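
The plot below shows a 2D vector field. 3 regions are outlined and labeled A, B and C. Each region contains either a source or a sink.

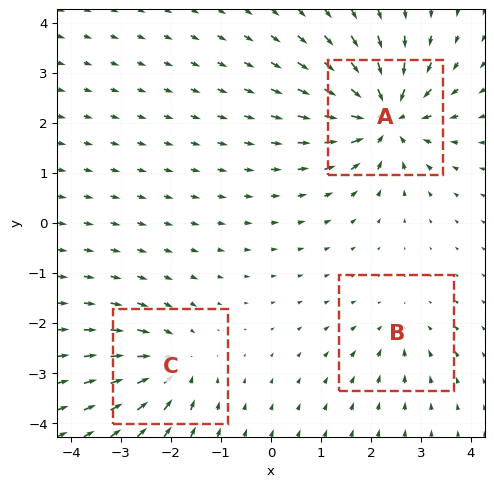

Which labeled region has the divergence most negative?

Divergence at each region's feature centre — A: about -7, B: about -2, C: about -4. Region A is most negative.

A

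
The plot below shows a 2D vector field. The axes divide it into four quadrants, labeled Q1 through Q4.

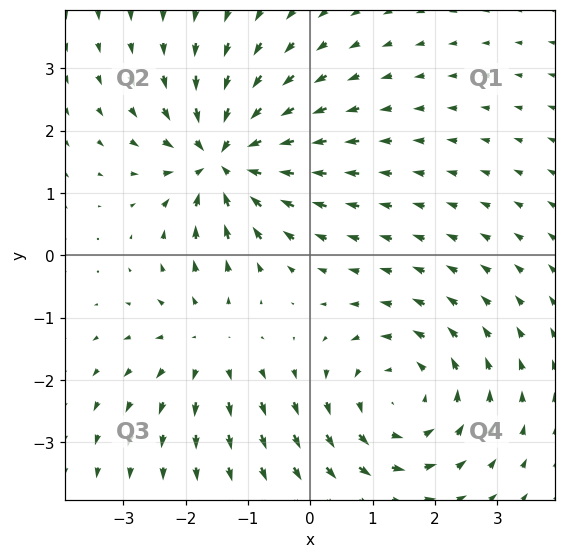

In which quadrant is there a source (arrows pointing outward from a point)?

Q3

The source sits at approximately (-1.7, -1.4), which lies in quadrant Q3. The divergence there is about +3, positive as expected for a source.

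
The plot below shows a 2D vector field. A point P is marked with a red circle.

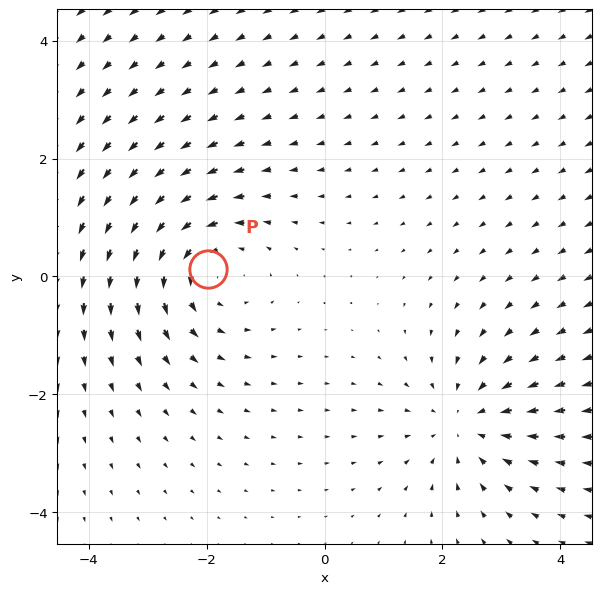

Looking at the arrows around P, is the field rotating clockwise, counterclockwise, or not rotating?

Near P at (-2.0, 0.1) the arrows circulate counterclockwise. The curl (z-component) there is about +3; positive curl means counterclockwise rotation.

counterclockwise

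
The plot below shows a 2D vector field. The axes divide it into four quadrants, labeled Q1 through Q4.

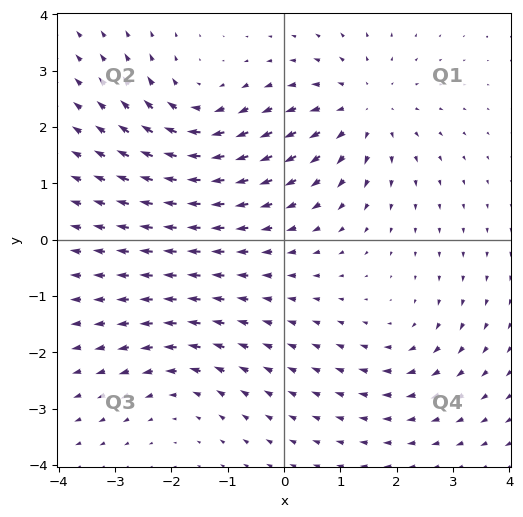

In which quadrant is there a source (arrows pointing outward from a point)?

The source sits at approximately (1.4, 2.3), which lies in quadrant Q1. The divergence there is about +4, positive as expected for a source.

Q1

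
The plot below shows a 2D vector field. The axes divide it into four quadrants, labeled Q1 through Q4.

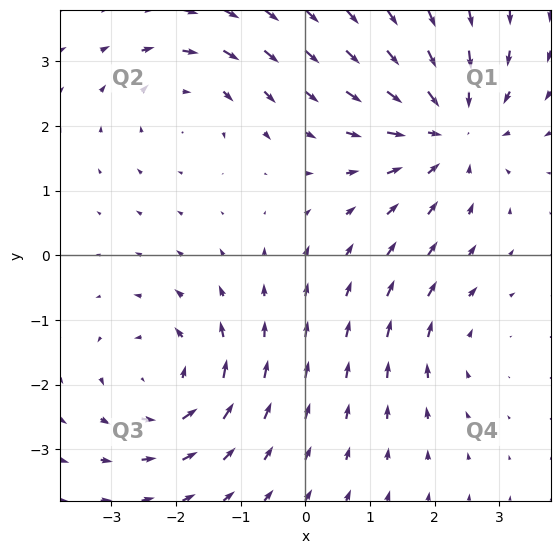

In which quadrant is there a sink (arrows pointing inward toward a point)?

Q1

The sink sits at approximately (2.2, 1.9), which lies in quadrant Q1. The divergence there is about -4, negative as expected for a sink.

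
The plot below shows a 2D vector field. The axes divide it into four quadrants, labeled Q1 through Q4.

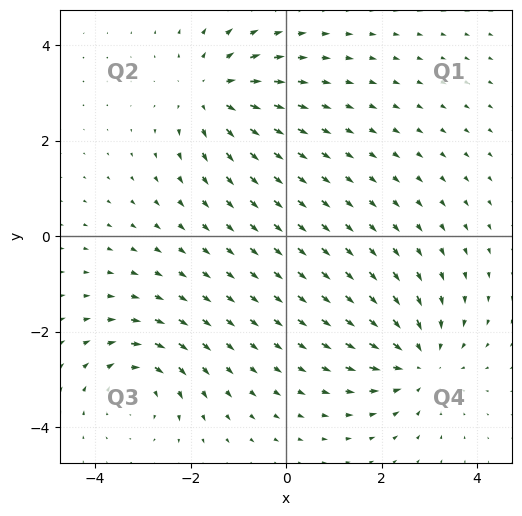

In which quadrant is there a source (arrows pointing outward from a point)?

Q2

The source sits at approximately (-1.6, 3.0), which lies in quadrant Q2. The divergence there is about +4, positive as expected for a source.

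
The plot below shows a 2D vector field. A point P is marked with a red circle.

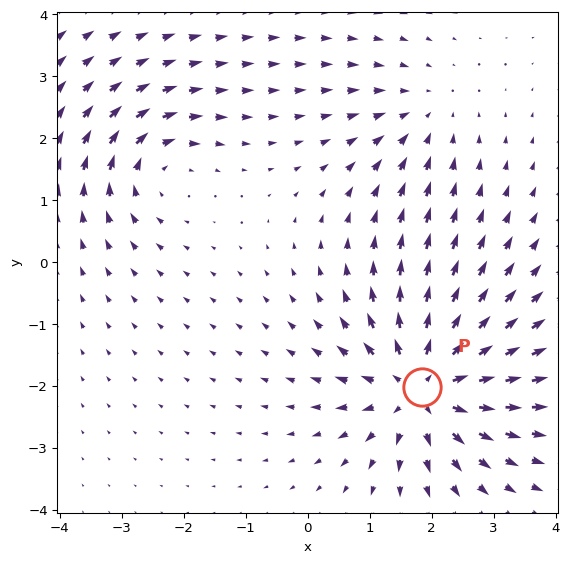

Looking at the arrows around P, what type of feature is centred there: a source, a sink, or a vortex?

source

At P (1.8, -2.0) the arrows spread outward. Divergence about +5, curl ≈0 — positive divergence with near-zero curl is a source.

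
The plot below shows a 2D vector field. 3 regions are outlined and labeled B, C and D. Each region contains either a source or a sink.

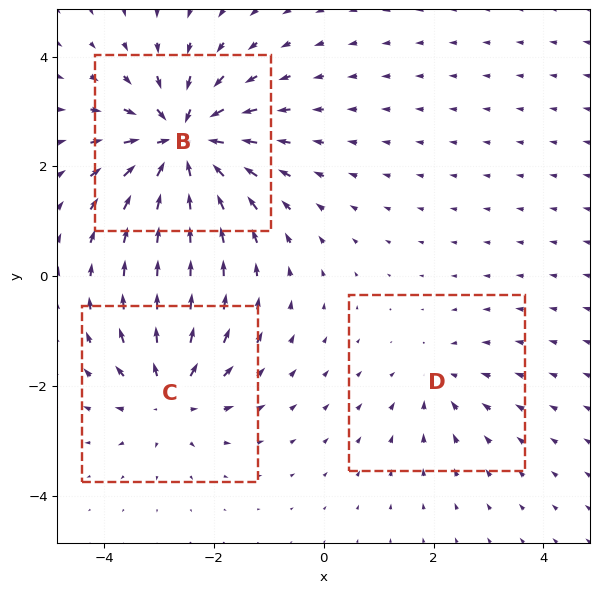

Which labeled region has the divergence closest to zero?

Divergence at each region's feature centre — B: about -6, C: about +4, D: about -2. Region D is closest to zero.

D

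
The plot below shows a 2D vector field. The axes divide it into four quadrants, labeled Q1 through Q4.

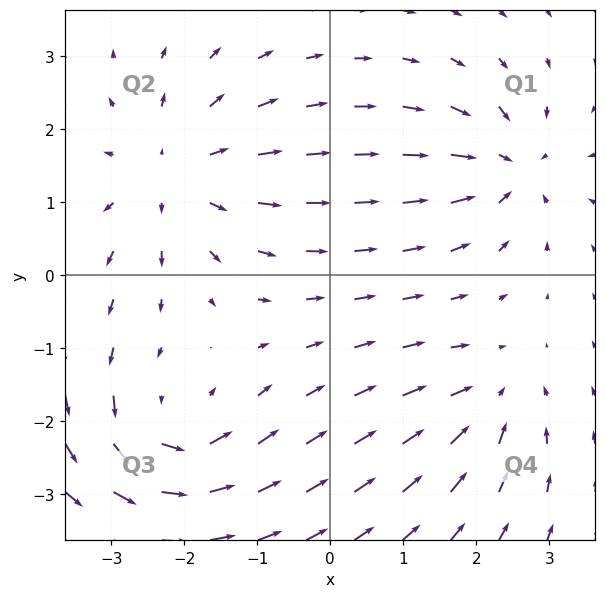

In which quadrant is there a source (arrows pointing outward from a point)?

Q2

The source sits at approximately (-2.1, 1.4), which lies in quadrant Q2. The divergence there is about +4, positive as expected for a source.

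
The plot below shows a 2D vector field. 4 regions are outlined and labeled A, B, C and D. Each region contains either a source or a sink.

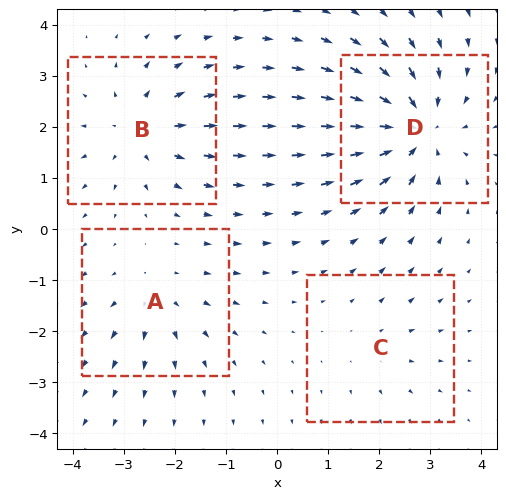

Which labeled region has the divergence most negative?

Divergence at each region's feature centre — A: about +3, B: about +5, C: about +2, D: about -7. Region D is most negative.

D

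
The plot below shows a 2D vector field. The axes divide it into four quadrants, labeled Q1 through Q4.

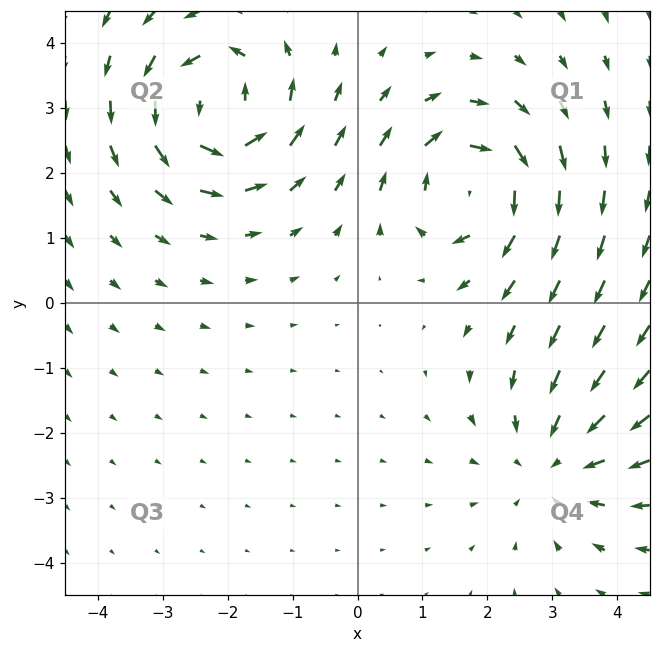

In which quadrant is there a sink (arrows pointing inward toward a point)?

Q4

The sink sits at approximately (3.0, -2.5), which lies in quadrant Q4. The divergence there is about -2, negative as expected for a sink.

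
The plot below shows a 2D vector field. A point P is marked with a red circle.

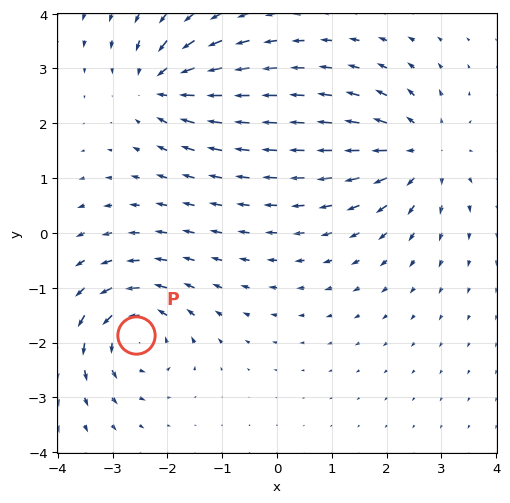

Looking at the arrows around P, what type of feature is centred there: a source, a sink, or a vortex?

vortex

At P (-2.6, -1.9) the arrows circulate counterclockwise. Divergence ≈0, curl about +6 — near-zero divergence with nonzero curl is a vortex.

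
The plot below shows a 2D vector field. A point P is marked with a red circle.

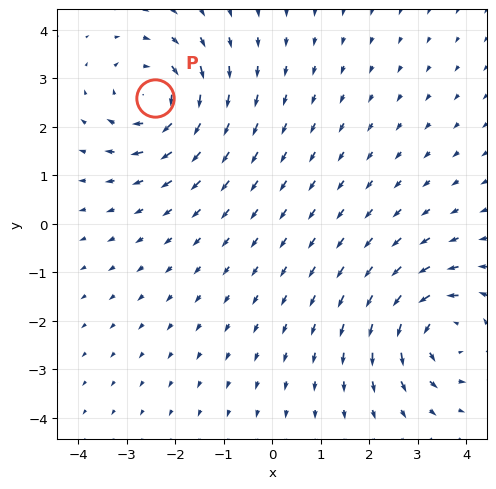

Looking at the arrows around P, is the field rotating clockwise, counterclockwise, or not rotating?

clockwise

Near P at (-2.4, 2.6) the arrows circulate clockwise. The curl (z-component) there is about -4; negative curl means clockwise rotation.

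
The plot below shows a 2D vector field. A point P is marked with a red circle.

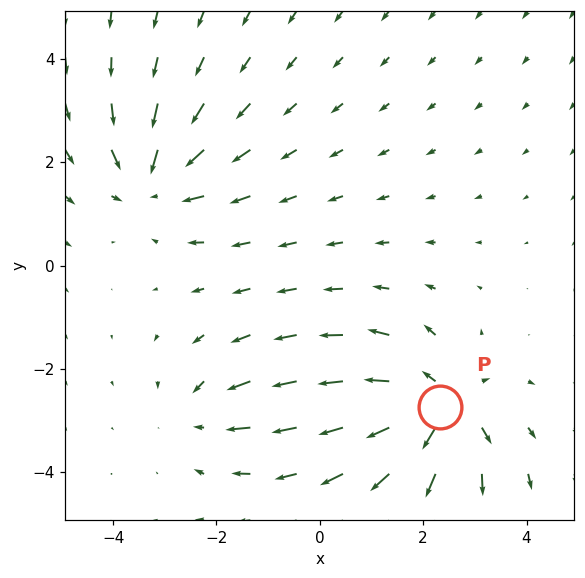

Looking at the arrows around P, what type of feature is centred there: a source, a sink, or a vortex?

source

At P (2.3, -2.7) the arrows spread outward. Divergence about +6, curl ≈0 — positive divergence with near-zero curl is a source.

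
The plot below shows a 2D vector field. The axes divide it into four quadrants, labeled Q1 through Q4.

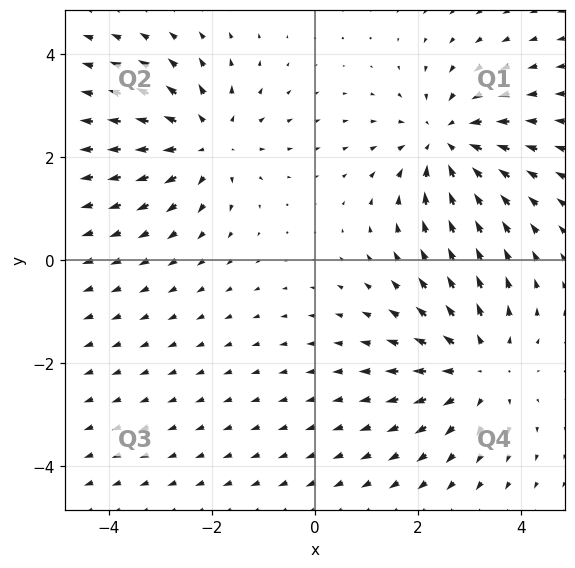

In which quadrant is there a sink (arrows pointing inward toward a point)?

Q1

The sink sits at approximately (2.5, 2.3), which lies in quadrant Q1. The divergence there is about -4, negative as expected for a sink.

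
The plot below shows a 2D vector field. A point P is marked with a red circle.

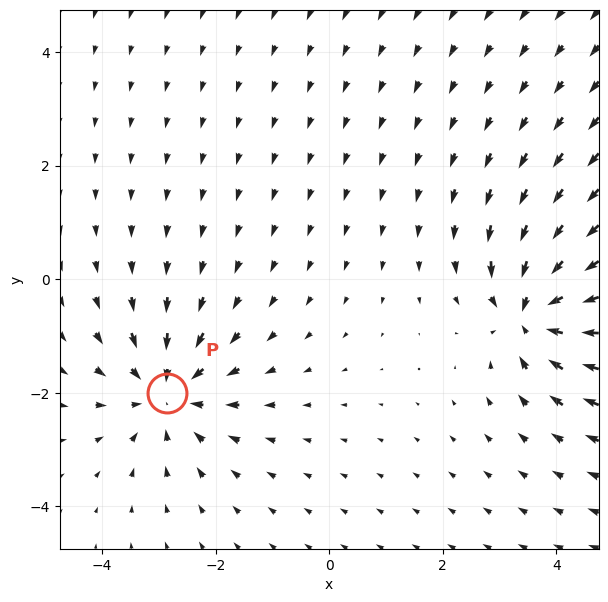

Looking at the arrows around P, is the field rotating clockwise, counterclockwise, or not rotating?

Near P at (-2.8, -2.0) the arrows show no circulation. The curl there is ≈0.

not rotating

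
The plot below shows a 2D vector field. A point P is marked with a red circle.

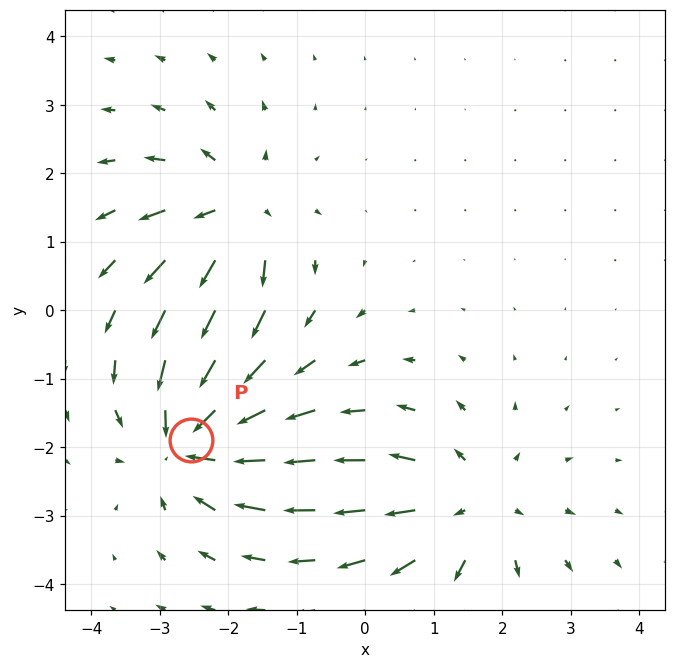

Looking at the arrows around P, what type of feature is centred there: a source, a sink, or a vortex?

At P (-2.5, -1.9) the arrows converge inward. Divergence about -6, curl ≈0 — negative divergence with near-zero curl is a sink.

sink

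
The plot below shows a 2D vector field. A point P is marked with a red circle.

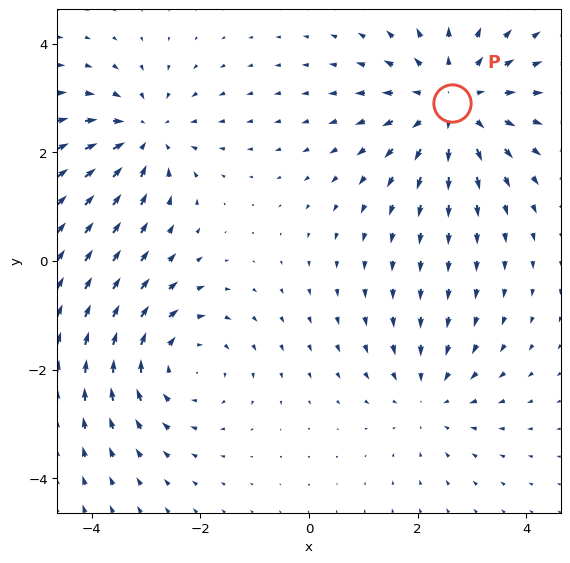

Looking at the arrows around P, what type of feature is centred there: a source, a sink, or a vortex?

source

At P (2.6, 2.9) the arrows spread outward. Divergence about +4, curl ≈0 — positive divergence with near-zero curl is a source.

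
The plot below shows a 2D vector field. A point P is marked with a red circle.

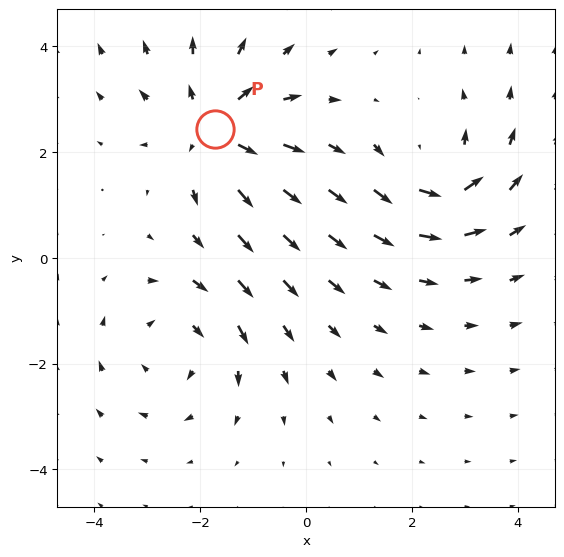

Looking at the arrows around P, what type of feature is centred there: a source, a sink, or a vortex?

source

At P (-1.7, 2.4) the arrows spread outward. Divergence about +5, curl ≈0 — positive divergence with near-zero curl is a source.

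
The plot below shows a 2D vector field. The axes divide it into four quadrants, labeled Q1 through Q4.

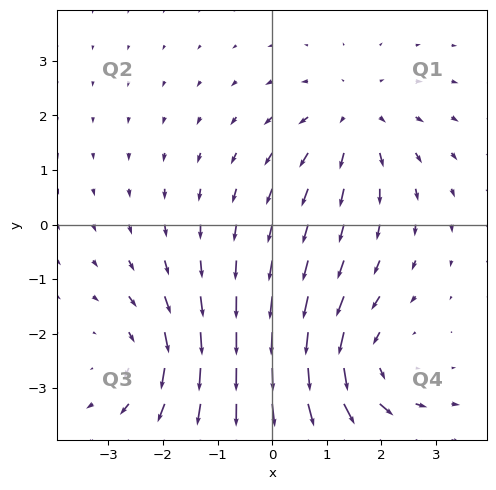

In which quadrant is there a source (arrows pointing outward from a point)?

Q1

The source sits at approximately (1.5, 1.9), which lies in quadrant Q1. The divergence there is about +3, positive as expected for a source.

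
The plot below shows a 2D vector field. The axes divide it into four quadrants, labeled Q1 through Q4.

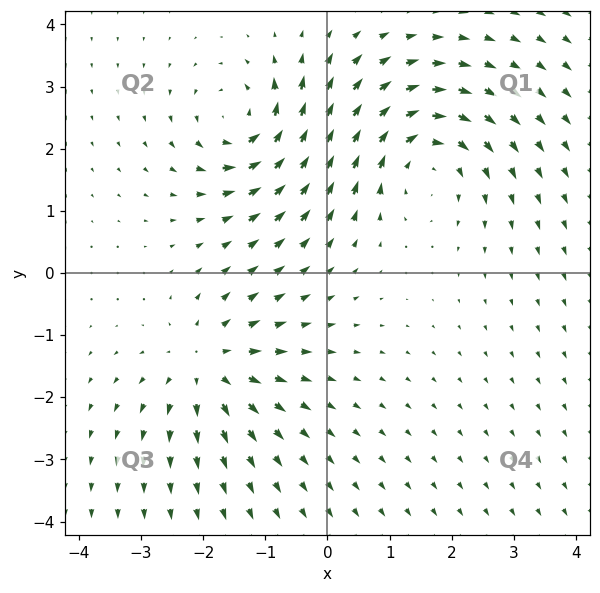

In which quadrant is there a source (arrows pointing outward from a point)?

Q3

The source sits at approximately (-1.9, -1.5), which lies in quadrant Q3. The divergence there is about +3, positive as expected for a source.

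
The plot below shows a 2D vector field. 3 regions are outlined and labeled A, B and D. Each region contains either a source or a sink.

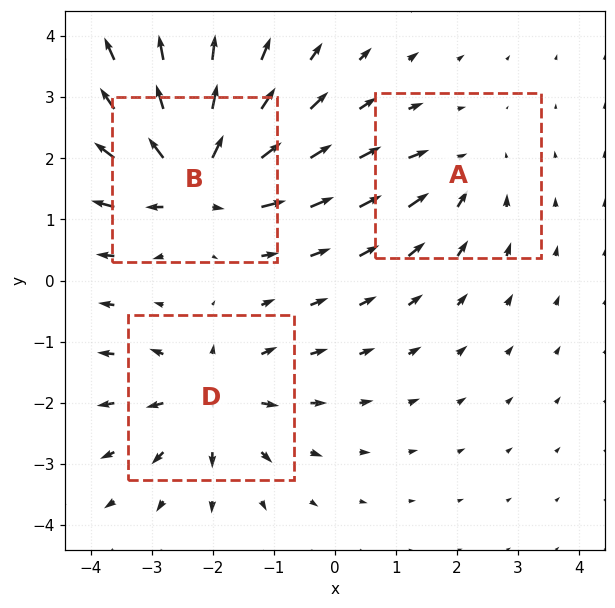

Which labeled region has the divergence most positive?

Divergence at each region's feature centre — A: about -2, B: about +5, D: about +4. Region B is most positive.

B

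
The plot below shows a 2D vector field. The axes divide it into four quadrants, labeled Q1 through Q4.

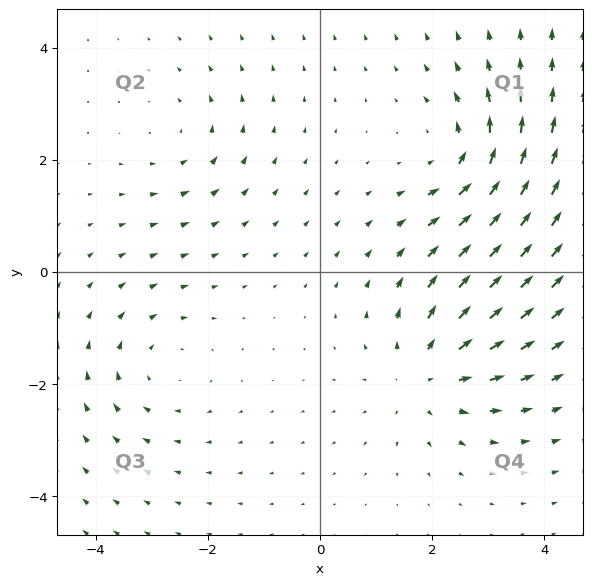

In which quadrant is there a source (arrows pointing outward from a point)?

The source sits at approximately (1.9, -1.8), which lies in quadrant Q4. The divergence there is about +4, positive as expected for a source.

Q4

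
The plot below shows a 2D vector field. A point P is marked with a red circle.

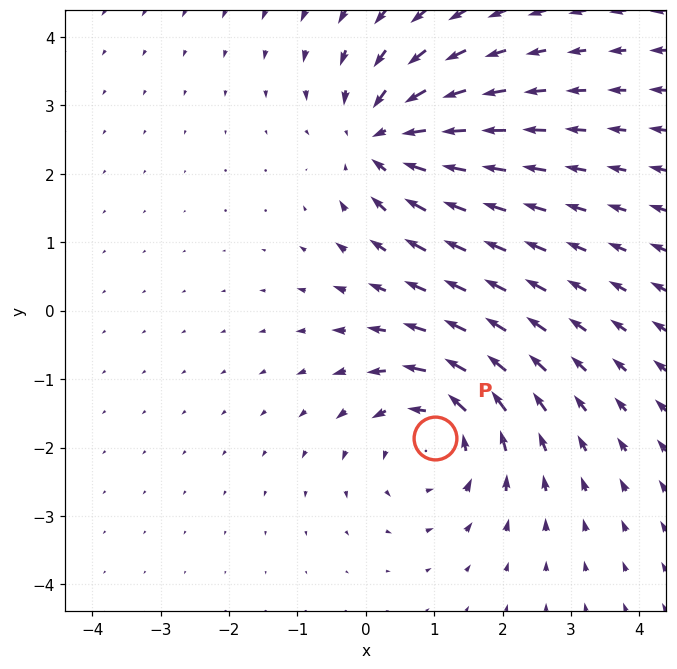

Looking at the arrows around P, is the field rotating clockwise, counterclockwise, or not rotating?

counterclockwise

Near P at (1.0, -1.9) the arrows circulate counterclockwise. The curl (z-component) there is about +5; positive curl means counterclockwise rotation.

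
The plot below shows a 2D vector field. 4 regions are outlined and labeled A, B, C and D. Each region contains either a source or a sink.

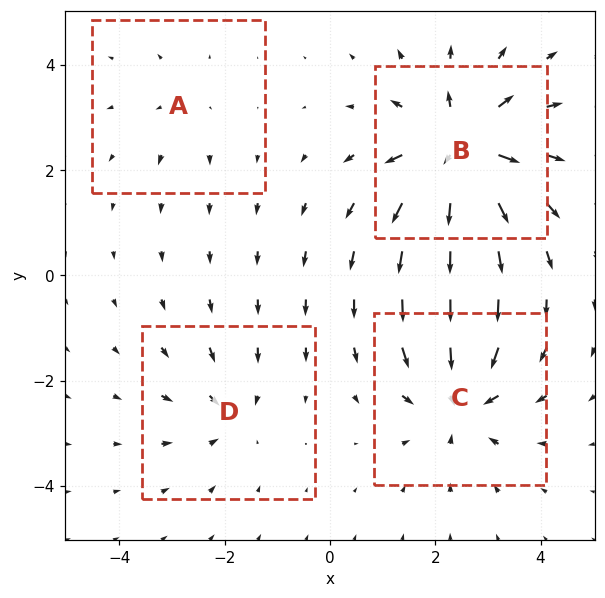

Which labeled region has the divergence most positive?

B

Divergence at each region's feature centre — A: about +2, B: about +8, C: about -6, D: about -3. Region B is most positive.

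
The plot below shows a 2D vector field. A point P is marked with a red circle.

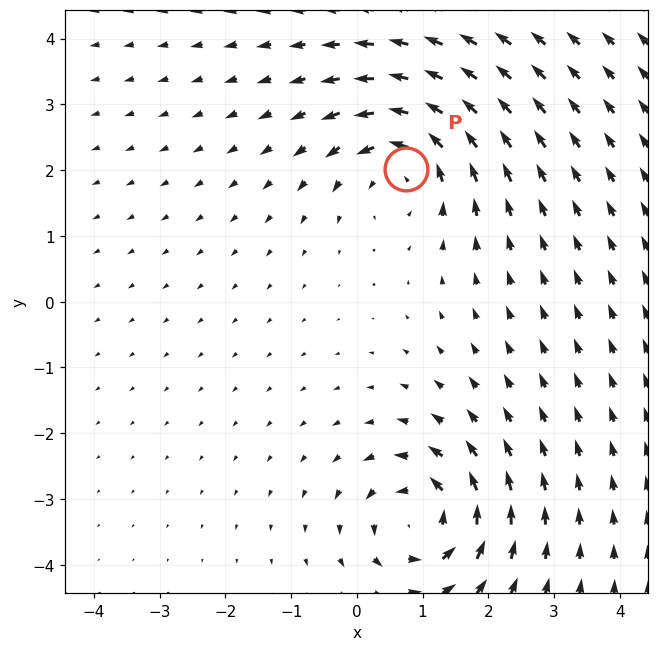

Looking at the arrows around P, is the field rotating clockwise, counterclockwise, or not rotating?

Near P at (0.7, 2.0) the arrows circulate counterclockwise. The curl (z-component) there is about +5; positive curl means counterclockwise rotation.

counterclockwise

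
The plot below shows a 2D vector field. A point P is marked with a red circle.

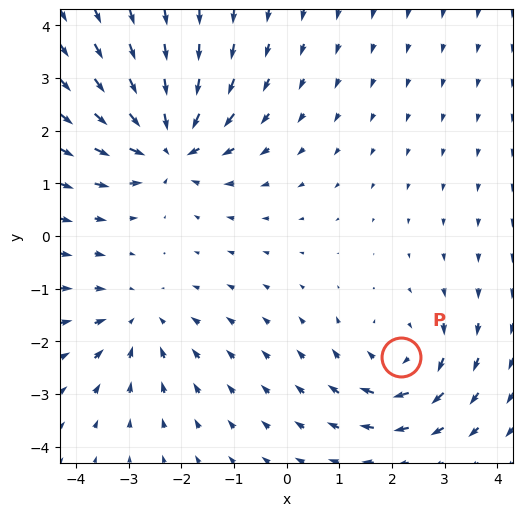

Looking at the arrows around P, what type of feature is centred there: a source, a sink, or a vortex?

At P (2.2, -2.3) the arrows circulate clockwise. Divergence ≈0, curl about -4 — near-zero divergence with nonzero curl is a vortex.

vortex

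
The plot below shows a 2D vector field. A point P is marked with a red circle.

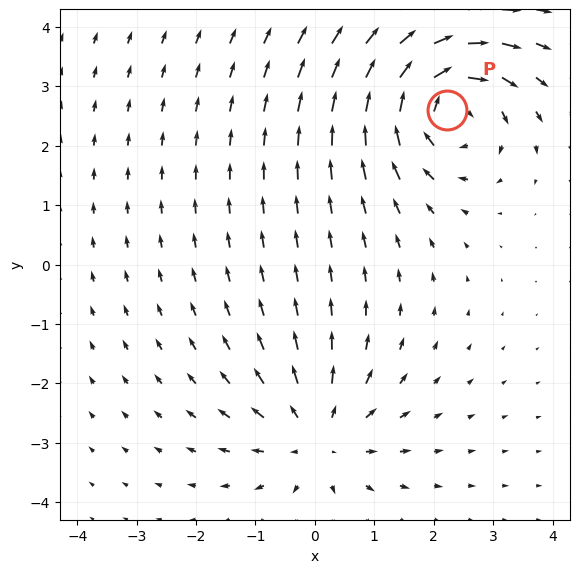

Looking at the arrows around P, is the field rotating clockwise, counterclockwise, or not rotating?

Near P at (2.2, 2.6) the arrows circulate clockwise. The curl (z-component) there is about -5; negative curl means clockwise rotation.

clockwise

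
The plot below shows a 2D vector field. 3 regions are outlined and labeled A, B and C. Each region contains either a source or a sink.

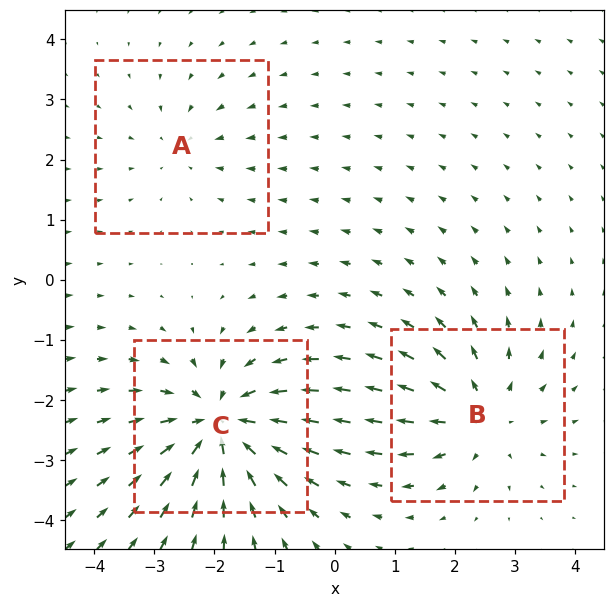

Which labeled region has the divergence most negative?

Divergence at each region's feature centre — A: about -2, B: about +4, C: about -5. Region C is most negative.

C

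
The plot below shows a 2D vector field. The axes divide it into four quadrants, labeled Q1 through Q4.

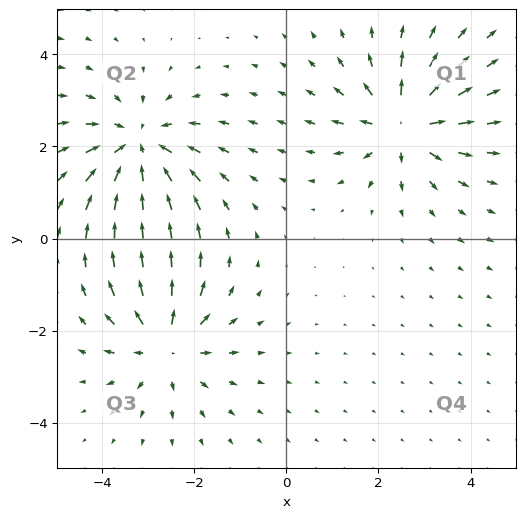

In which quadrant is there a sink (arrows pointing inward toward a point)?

The sink sits at approximately (-3.2, 2.0), which lies in quadrant Q2. The divergence there is about -4, negative as expected for a sink.

Q2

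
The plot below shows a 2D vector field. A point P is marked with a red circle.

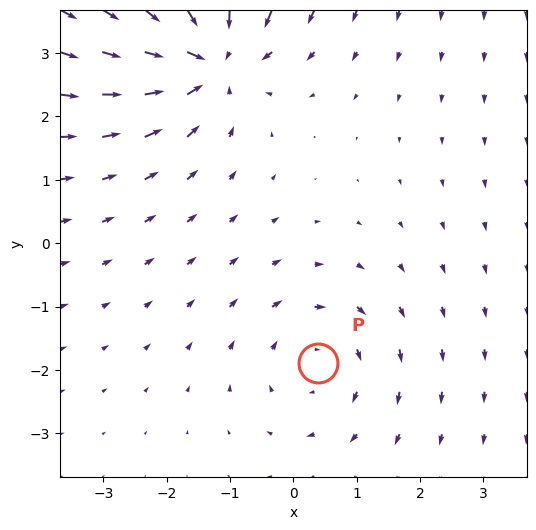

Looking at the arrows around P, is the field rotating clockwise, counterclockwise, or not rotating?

clockwise

Near P at (0.4, -1.9) the arrows circulate clockwise. The curl (z-component) there is about -2; negative curl means clockwise rotation.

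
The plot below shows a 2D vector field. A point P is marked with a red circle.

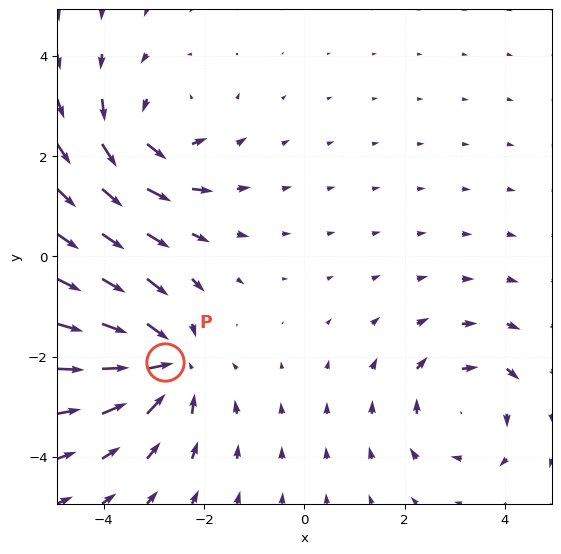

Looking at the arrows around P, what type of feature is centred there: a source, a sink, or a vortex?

sink

At P (-2.8, -2.1) the arrows converge inward. Divergence about -5, curl ≈0 — negative divergence with near-zero curl is a sink.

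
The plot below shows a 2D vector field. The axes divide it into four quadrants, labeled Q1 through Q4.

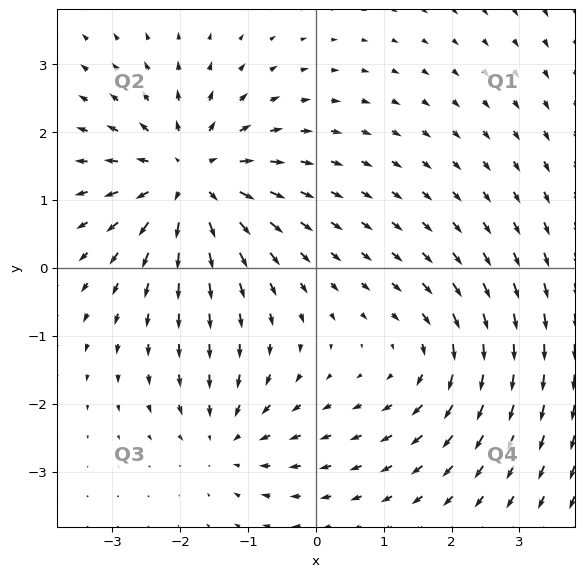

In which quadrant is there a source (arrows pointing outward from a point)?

Q2

The source sits at approximately (-1.9, 1.3), which lies in quadrant Q2. The divergence there is about +5, positive as expected for a source.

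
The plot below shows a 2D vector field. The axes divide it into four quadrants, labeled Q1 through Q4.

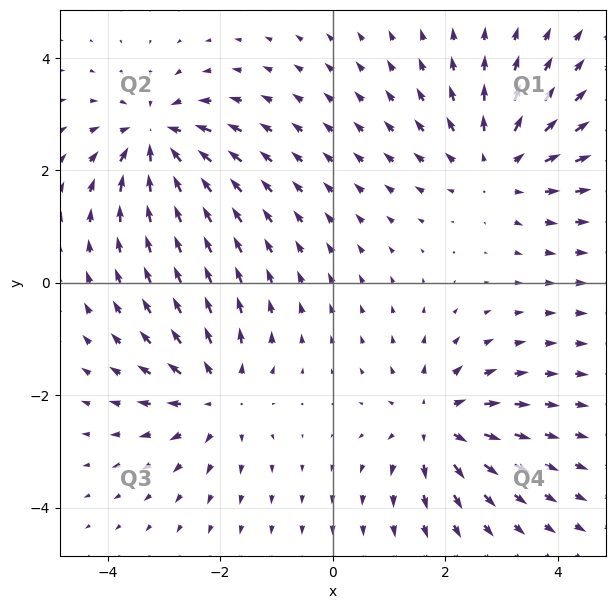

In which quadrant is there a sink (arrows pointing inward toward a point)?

The sink sits at approximately (-3.1, 2.6), which lies in quadrant Q2. The divergence there is about -6, negative as expected for a sink.

Q2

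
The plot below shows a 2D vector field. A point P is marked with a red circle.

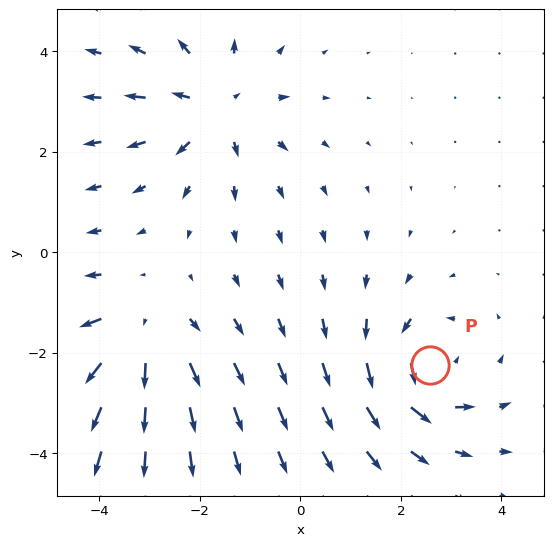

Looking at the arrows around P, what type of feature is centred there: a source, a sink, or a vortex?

vortex

At P (2.6, -2.2) the arrows circulate counterclockwise. Divergence ≈0, curl about +4 — near-zero divergence with nonzero curl is a vortex.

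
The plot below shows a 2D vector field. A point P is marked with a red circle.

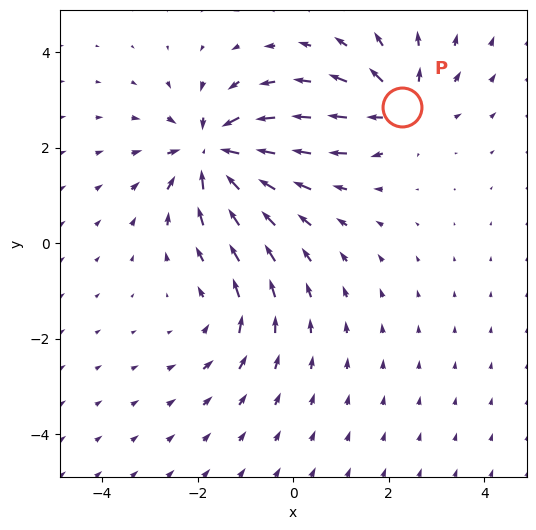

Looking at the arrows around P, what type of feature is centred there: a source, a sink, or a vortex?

At P (2.3, 2.9) the arrows spread outward. Divergence about +4, curl ≈0 — positive divergence with near-zero curl is a source.

source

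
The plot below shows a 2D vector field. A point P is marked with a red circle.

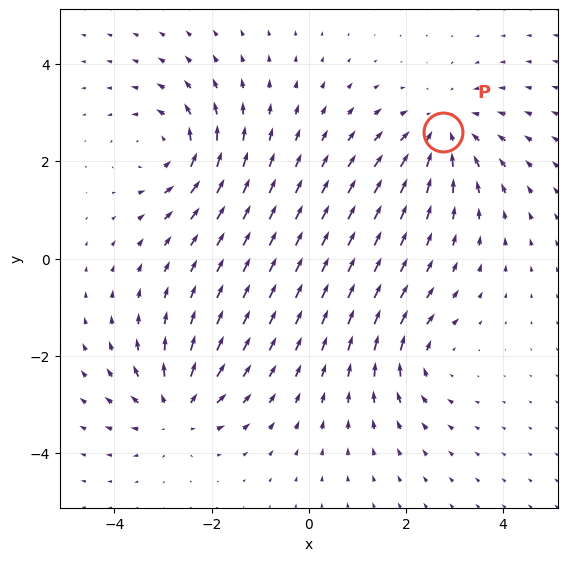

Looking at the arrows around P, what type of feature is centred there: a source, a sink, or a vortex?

At P (2.8, 2.6) the arrows converge inward. Divergence about -4, curl ≈0 — negative divergence with near-zero curl is a sink.

sink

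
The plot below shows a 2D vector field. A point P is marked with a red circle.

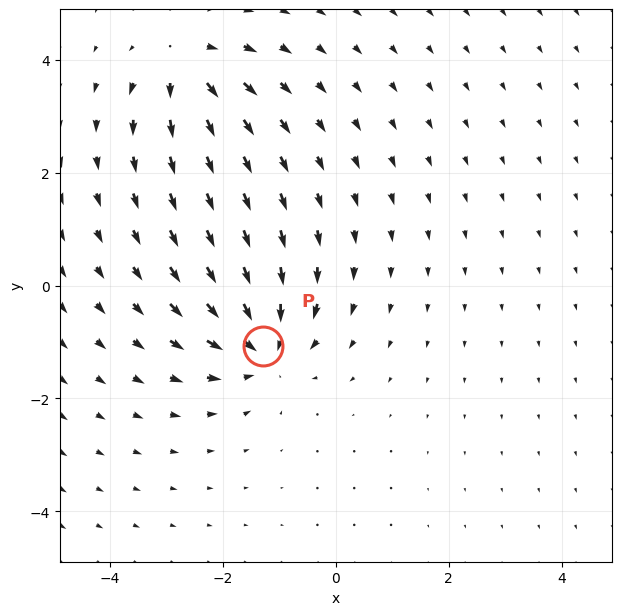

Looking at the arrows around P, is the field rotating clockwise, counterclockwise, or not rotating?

not rotating

Near P at (-1.3, -1.1) the arrows show no circulation. The curl there is ≈0.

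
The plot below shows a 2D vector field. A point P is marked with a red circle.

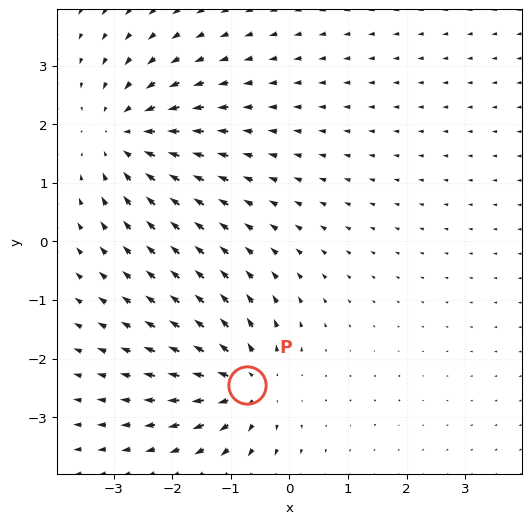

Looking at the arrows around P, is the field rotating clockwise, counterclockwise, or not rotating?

Near P at (-0.7, -2.5) the arrows show no circulation. The curl there is ≈0.

not rotating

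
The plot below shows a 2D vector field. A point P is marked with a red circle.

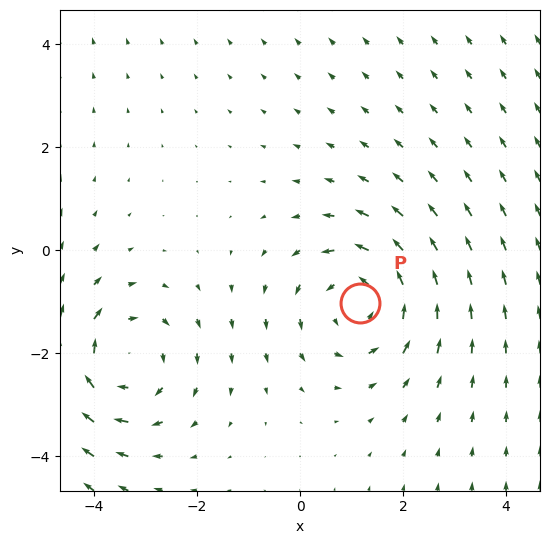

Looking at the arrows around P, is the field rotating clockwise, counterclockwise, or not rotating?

Near P at (1.2, -1.0) the arrows circulate counterclockwise. The curl (z-component) there is about +3; positive curl means counterclockwise rotation.

counterclockwise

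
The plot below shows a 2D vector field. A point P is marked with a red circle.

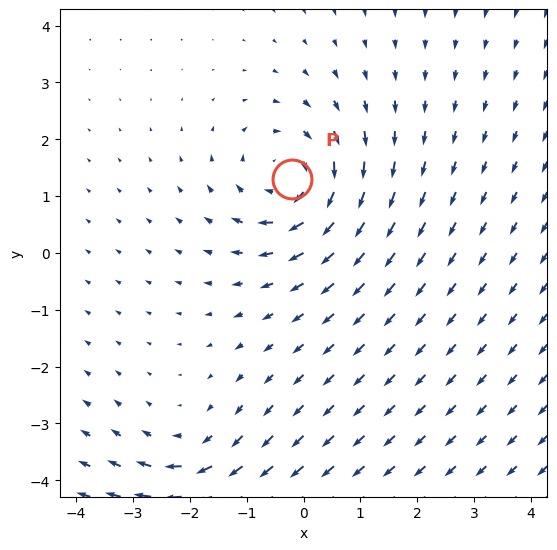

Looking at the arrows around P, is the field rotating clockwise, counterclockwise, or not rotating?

clockwise

Near P at (-0.2, 1.3) the arrows circulate clockwise. The curl (z-component) there is about -4; negative curl means clockwise rotation.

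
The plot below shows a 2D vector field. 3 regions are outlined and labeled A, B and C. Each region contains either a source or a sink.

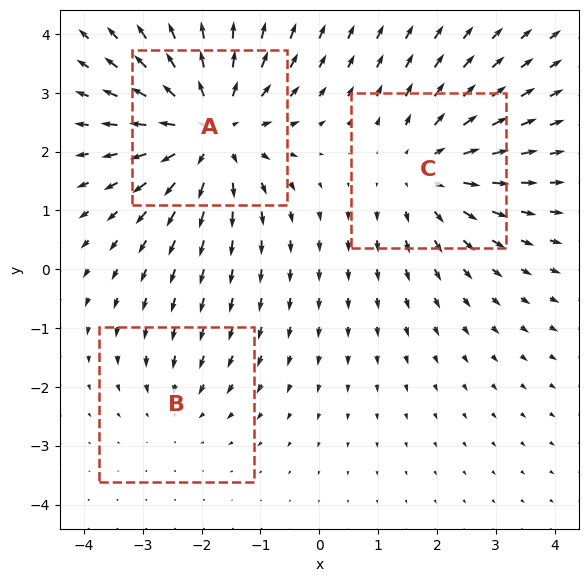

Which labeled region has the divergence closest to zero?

Divergence at each region's feature centre — A: about +4, B: about -2, C: about +3. Region B is closest to zero.

B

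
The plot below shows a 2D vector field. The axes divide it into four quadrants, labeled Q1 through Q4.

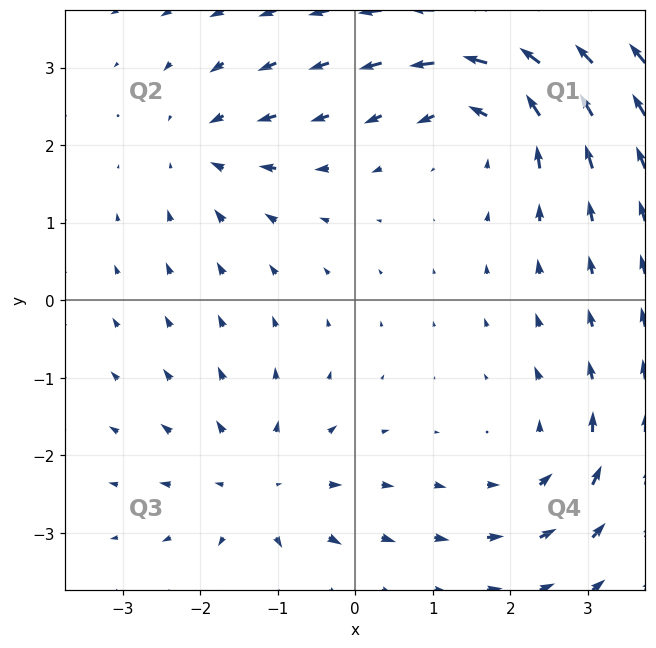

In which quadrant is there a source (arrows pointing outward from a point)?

Q3

The source sits at approximately (-1.2, -2.4), which lies in quadrant Q3. The divergence there is about +4, positive as expected for a source.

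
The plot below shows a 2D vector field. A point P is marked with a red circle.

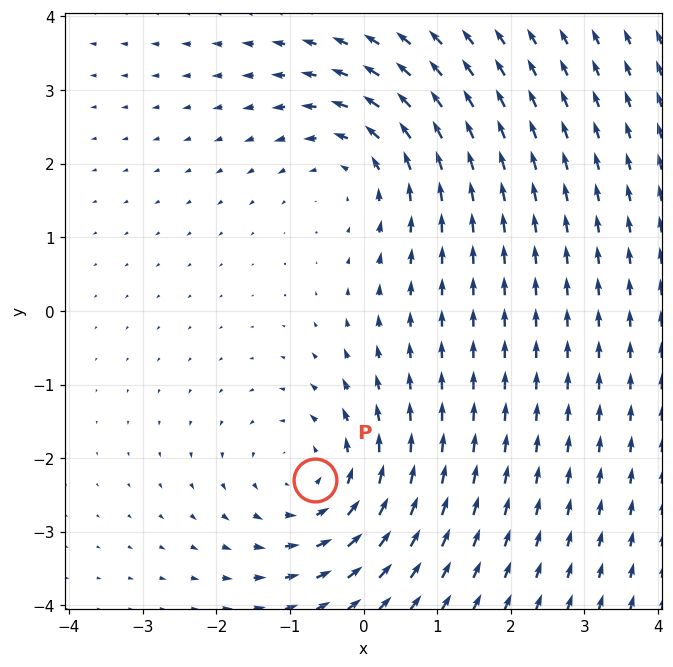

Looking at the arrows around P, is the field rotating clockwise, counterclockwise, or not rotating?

counterclockwise

Near P at (-0.7, -2.3) the arrows circulate counterclockwise. The curl (z-component) there is about +4; positive curl means counterclockwise rotation.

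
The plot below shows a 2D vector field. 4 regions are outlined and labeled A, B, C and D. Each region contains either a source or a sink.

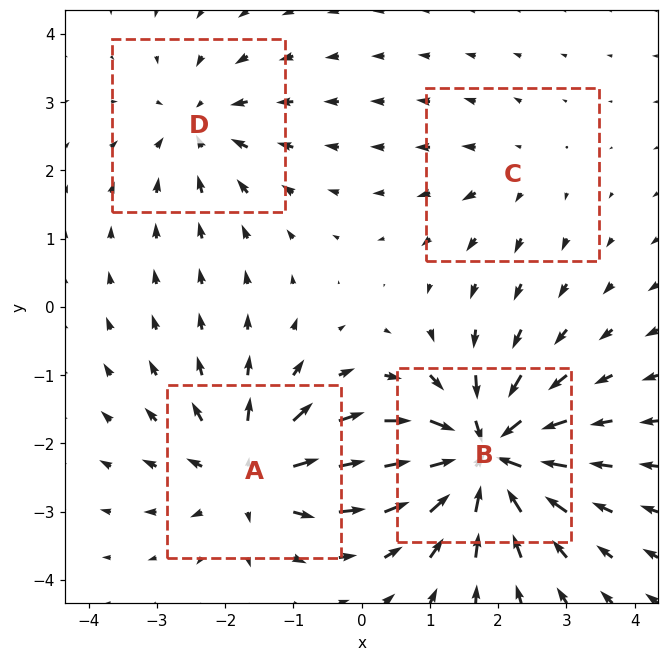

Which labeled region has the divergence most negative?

B

Divergence at each region's feature centre — A: about +6, B: about -9, C: about +2, D: about -4. Region B is most negative.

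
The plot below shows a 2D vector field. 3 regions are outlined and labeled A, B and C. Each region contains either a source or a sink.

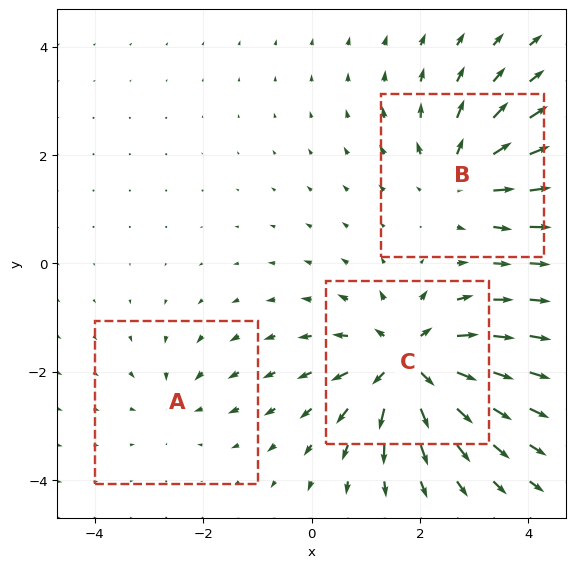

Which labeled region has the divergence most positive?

C

Divergence at each region's feature centre — A: about -2, B: about +4, C: about +6. Region C is most positive.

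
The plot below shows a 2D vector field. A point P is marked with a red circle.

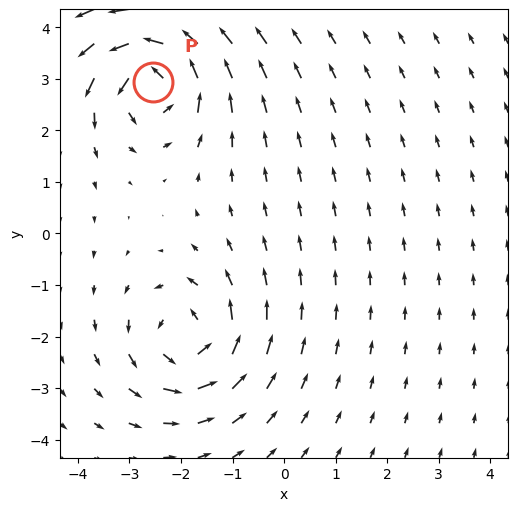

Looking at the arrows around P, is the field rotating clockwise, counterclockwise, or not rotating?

counterclockwise

Near P at (-2.5, 2.9) the arrows circulate counterclockwise. The curl (z-component) there is about +7; positive curl means counterclockwise rotation.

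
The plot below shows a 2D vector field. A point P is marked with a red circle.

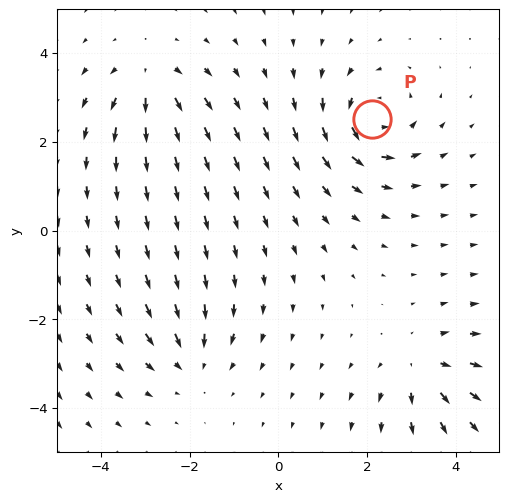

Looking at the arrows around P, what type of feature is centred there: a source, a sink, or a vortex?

vortex

At P (2.1, 2.5) the arrows circulate counterclockwise. Divergence ≈0, curl about +5 — near-zero divergence with nonzero curl is a vortex.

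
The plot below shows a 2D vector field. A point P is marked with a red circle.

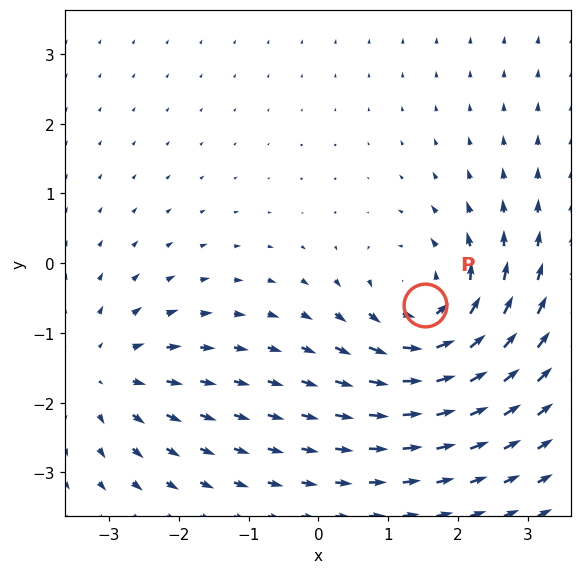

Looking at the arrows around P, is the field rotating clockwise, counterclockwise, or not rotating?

Near P at (1.5, -0.6) the arrows circulate counterclockwise. The curl (z-component) there is about +5; positive curl means counterclockwise rotation.

counterclockwise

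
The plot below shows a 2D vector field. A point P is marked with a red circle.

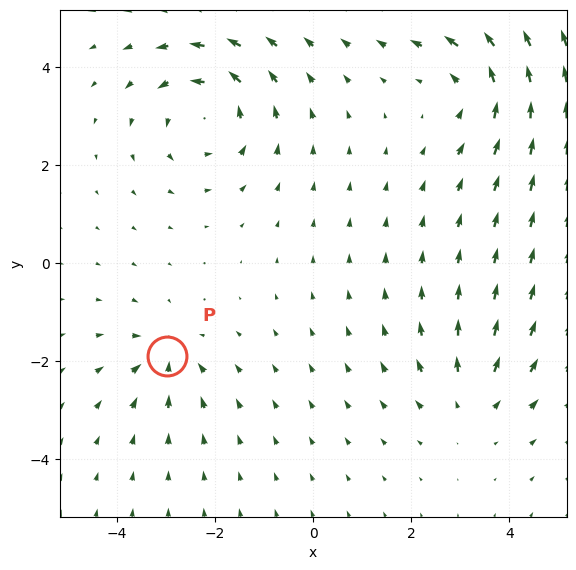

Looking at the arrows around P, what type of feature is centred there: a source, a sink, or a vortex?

sink

At P (-3.0, -1.9) the arrows converge inward. Divergence about -4, curl ≈0 — negative divergence with near-zero curl is a sink.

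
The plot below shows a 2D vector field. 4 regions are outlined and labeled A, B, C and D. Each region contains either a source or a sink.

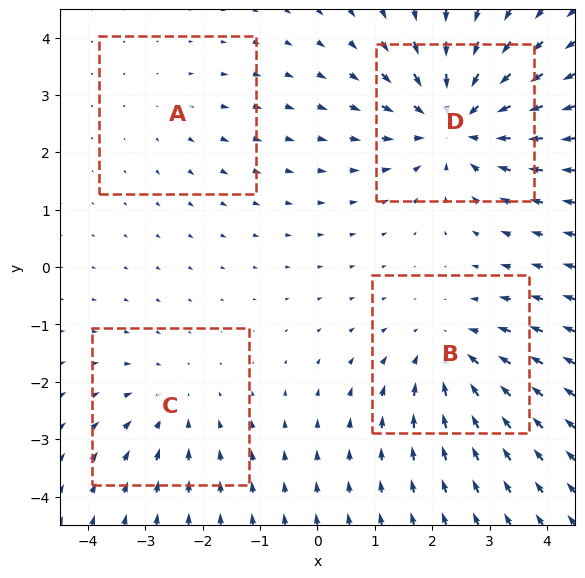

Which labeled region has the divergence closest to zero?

A

Divergence at each region's feature centre — A: about +2, B: about -4, C: about -3, D: about -6. Region A is closest to zero.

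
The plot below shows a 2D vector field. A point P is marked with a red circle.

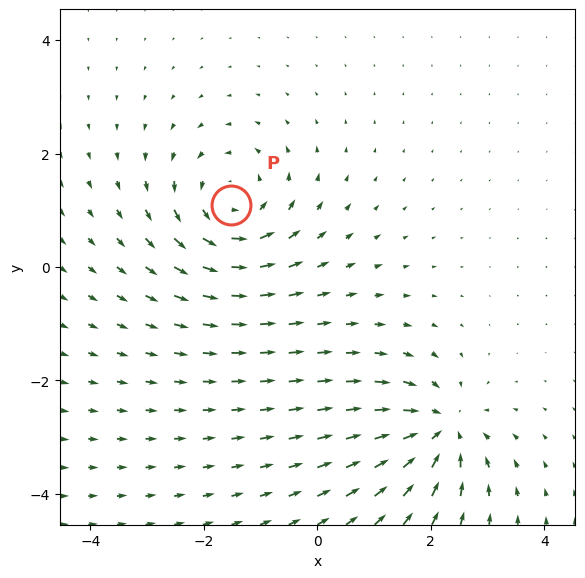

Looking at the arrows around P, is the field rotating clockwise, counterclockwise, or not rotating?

counterclockwise

Near P at (-1.5, 1.1) the arrows circulate counterclockwise. The curl (z-component) there is about +3; positive curl means counterclockwise rotation.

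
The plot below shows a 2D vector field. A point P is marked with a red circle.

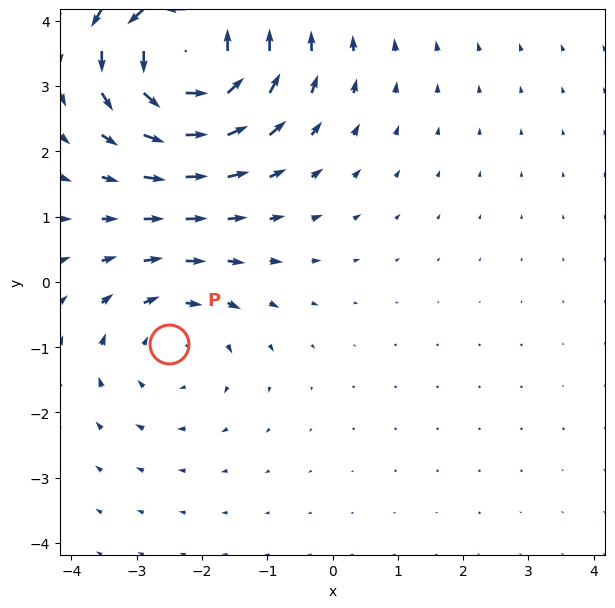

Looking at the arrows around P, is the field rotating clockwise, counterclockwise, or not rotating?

clockwise

Near P at (-2.5, -0.9) the arrows circulate clockwise. The curl (z-component) there is about -2; negative curl means clockwise rotation.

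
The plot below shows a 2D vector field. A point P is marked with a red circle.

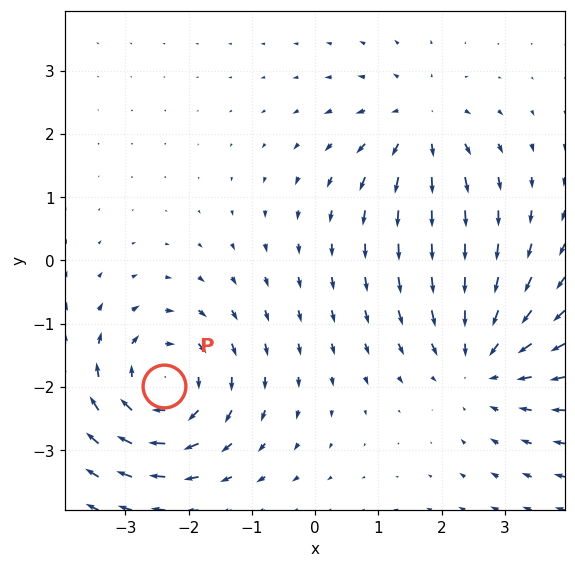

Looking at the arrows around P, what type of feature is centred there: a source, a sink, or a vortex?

At P (-2.4, -2.0) the arrows circulate clockwise. Divergence ≈0, curl about -4 — near-zero divergence with nonzero curl is a vortex.

vortex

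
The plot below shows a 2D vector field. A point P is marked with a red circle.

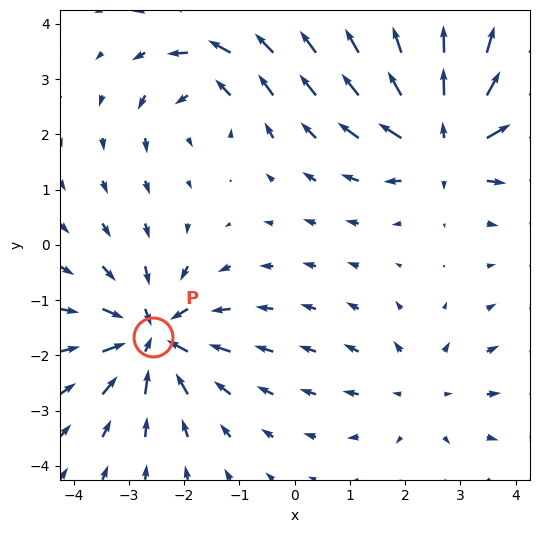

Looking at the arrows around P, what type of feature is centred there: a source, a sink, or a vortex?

At P (-2.6, -1.7) the arrows converge inward. Divergence about -5, curl ≈0 — negative divergence with near-zero curl is a sink.

sink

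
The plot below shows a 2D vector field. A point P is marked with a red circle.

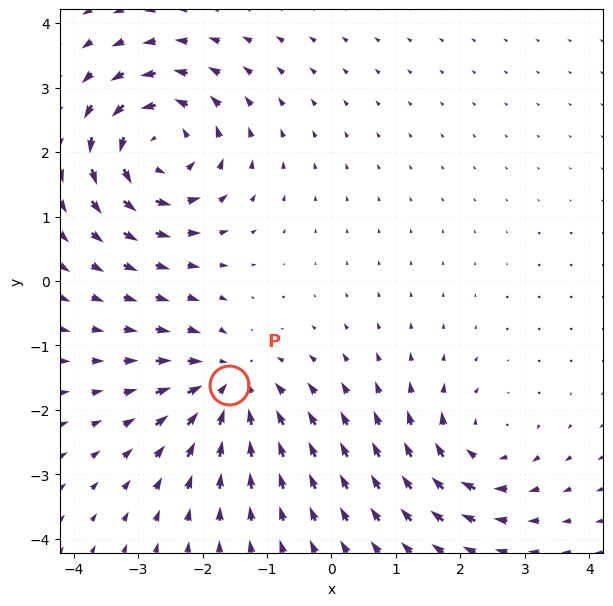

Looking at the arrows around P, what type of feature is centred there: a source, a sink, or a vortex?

At P (-1.6, -1.6) the arrows converge inward. Divergence about -4, curl ≈0 — negative divergence with near-zero curl is a sink.

sink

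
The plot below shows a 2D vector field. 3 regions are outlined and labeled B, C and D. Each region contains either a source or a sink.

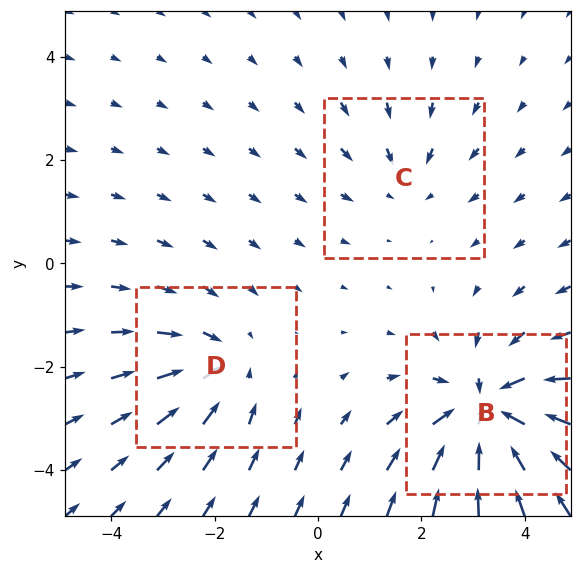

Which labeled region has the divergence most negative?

Divergence at each region's feature centre — B: about -5, C: about -2, D: about -3. Region B is most negative.

B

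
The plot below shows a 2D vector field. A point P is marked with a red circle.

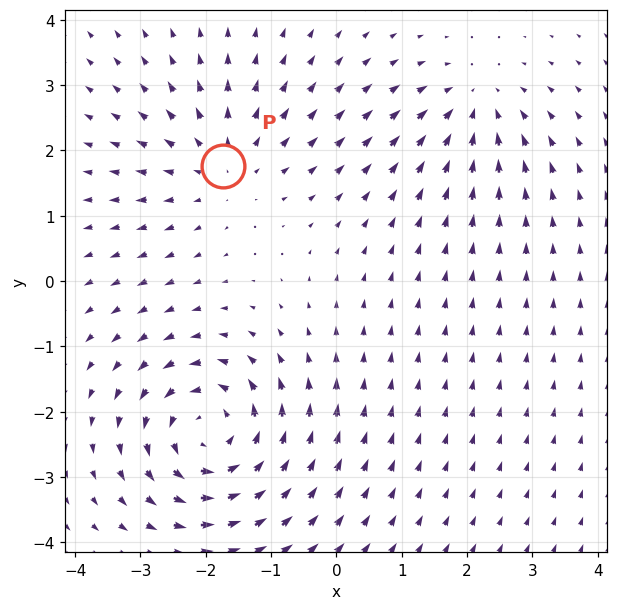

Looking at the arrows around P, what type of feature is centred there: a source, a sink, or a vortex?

source

At P (-1.7, 1.8) the arrows spread outward. Divergence about +3, curl ≈0 — positive divergence with near-zero curl is a source.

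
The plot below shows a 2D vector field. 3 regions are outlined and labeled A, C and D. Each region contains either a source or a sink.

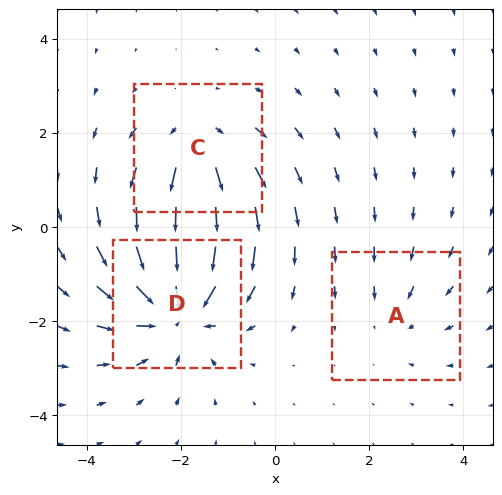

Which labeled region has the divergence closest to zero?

A

Divergence at each region's feature centre — A: about -2, C: about +3, D: about -4. Region A is closest to zero.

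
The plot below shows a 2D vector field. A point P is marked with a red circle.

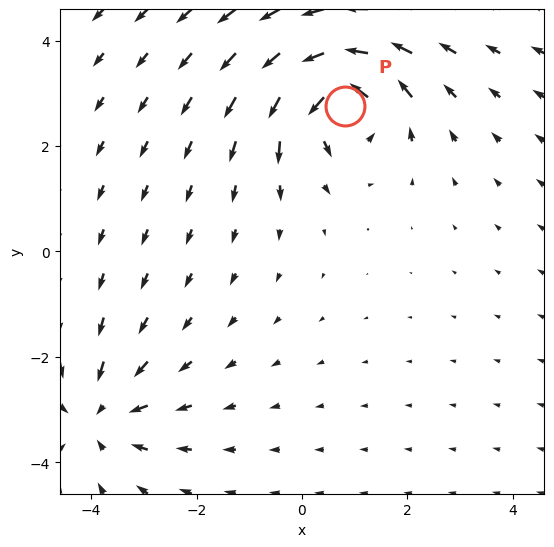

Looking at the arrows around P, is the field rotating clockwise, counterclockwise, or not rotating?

Near P at (0.8, 2.8) the arrows circulate counterclockwise. The curl (z-component) there is about +5; positive curl means counterclockwise rotation.

counterclockwise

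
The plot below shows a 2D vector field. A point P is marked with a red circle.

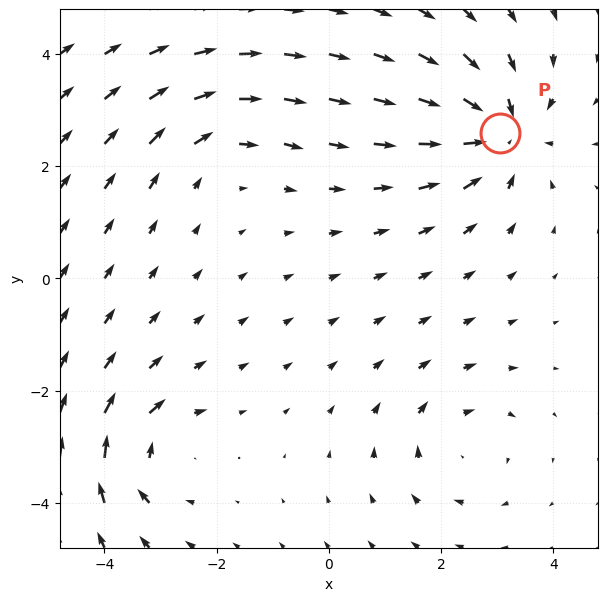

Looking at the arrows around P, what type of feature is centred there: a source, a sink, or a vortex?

At P (3.0, 2.6) the arrows converge inward. Divergence about -5, curl ≈0 — negative divergence with near-zero curl is a sink.

sink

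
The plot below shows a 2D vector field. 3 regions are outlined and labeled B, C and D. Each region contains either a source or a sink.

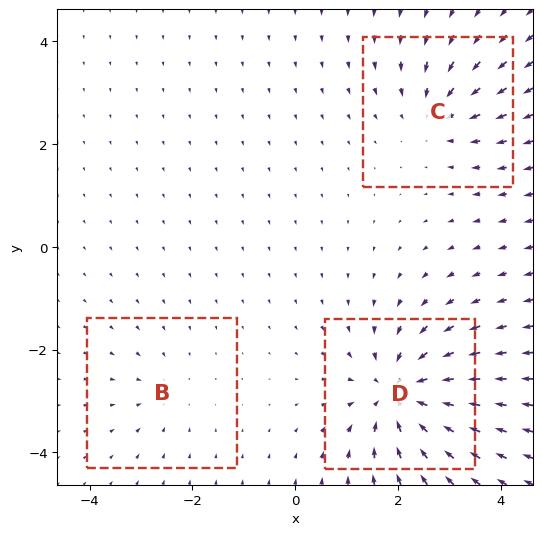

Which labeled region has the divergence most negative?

D

Divergence at each region's feature centre — B: about -2, C: about -3, D: about -6. Region D is most negative.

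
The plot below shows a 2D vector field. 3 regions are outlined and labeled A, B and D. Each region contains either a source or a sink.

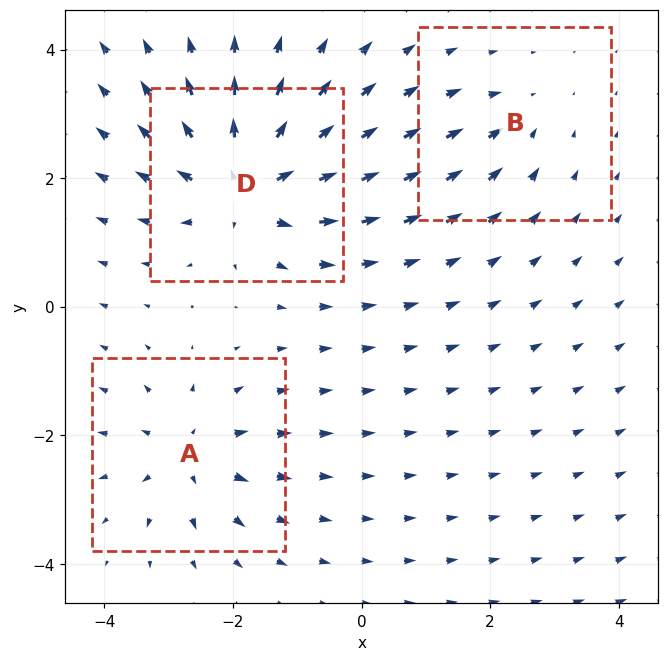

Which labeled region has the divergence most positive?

D

Divergence at each region's feature centre — A: about +4, B: about -2, D: about +6. Region D is most positive.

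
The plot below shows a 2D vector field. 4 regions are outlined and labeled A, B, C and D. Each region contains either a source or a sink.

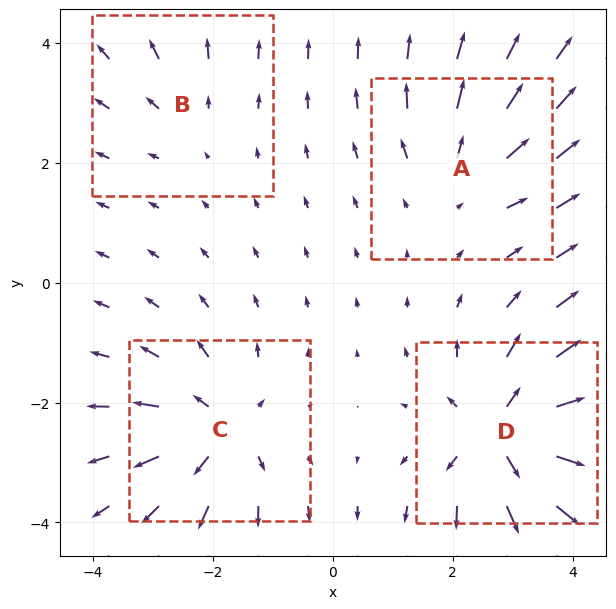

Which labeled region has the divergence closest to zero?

Divergence at each region's feature centre — A: about +4, B: about +2, C: about +6, D: about +8. Region B is closest to zero.

B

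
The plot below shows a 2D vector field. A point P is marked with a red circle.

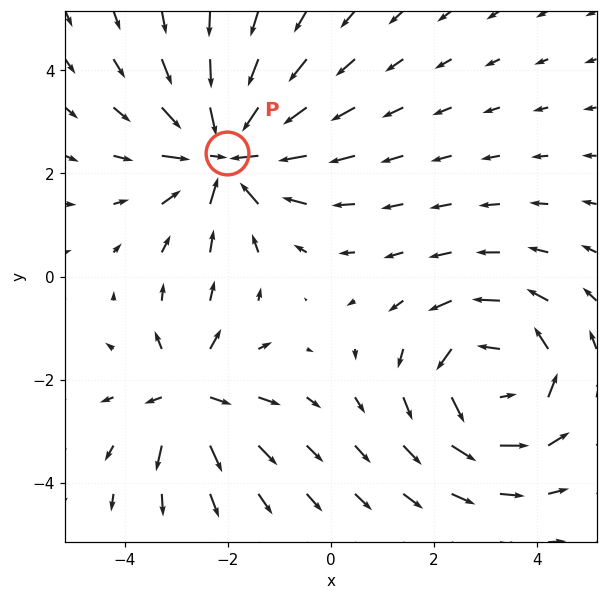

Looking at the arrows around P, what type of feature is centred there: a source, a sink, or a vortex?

sink

At P (-2.0, 2.4) the arrows converge inward. Divergence about -5, curl ≈0 — negative divergence with near-zero curl is a sink.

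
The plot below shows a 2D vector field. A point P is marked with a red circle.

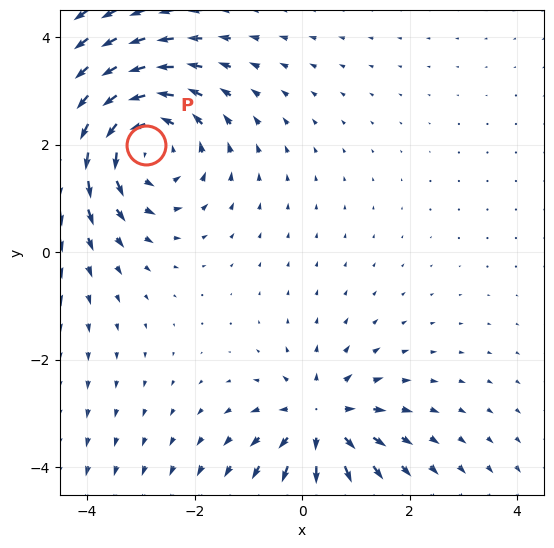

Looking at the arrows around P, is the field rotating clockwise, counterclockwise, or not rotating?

counterclockwise

Near P at (-2.9, 2.0) the arrows circulate counterclockwise. The curl (z-component) there is about +4; positive curl means counterclockwise rotation.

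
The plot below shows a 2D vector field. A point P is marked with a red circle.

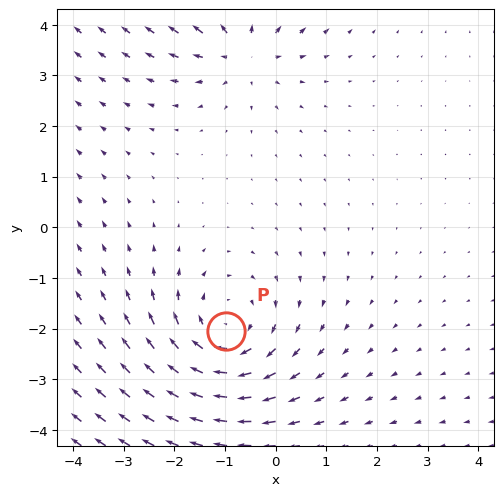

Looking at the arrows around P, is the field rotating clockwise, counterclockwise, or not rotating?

clockwise

Near P at (-1.0, -2.0) the arrows circulate clockwise. The curl (z-component) there is about -4; negative curl means clockwise rotation.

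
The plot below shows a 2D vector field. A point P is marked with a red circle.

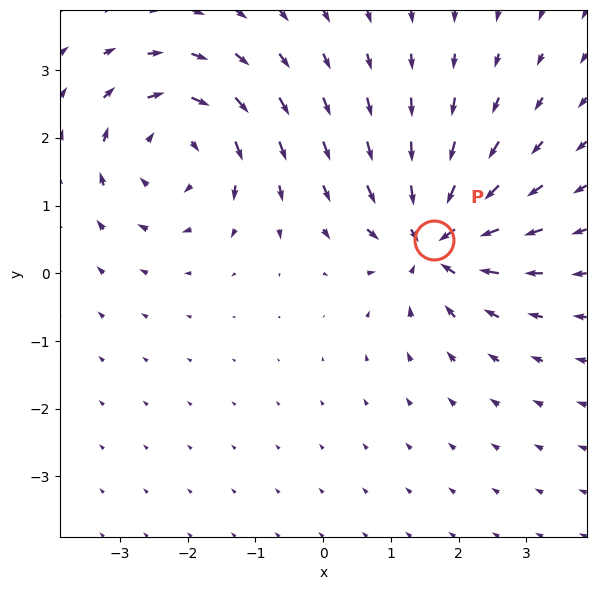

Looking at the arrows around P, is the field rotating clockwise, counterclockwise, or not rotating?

not rotating

Near P at (1.6, 0.5) the arrows show no circulation. The curl there is ≈0.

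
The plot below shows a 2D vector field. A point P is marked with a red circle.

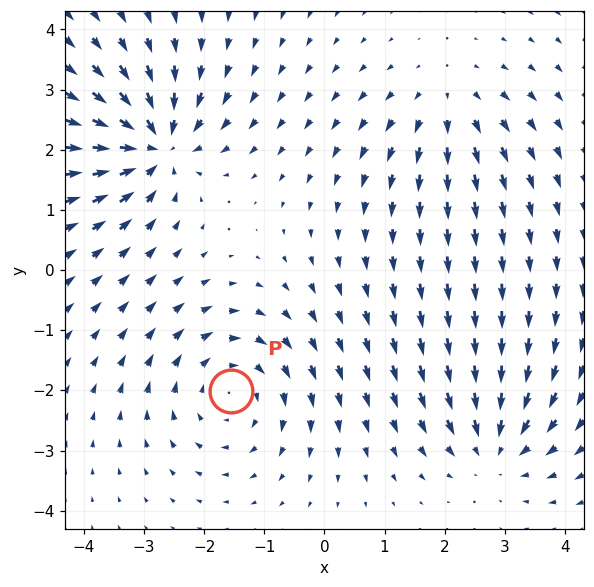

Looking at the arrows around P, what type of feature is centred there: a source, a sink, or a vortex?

vortex

At P (-1.5, -2.0) the arrows circulate clockwise. Divergence ≈0, curl about -3 — near-zero divergence with nonzero curl is a vortex.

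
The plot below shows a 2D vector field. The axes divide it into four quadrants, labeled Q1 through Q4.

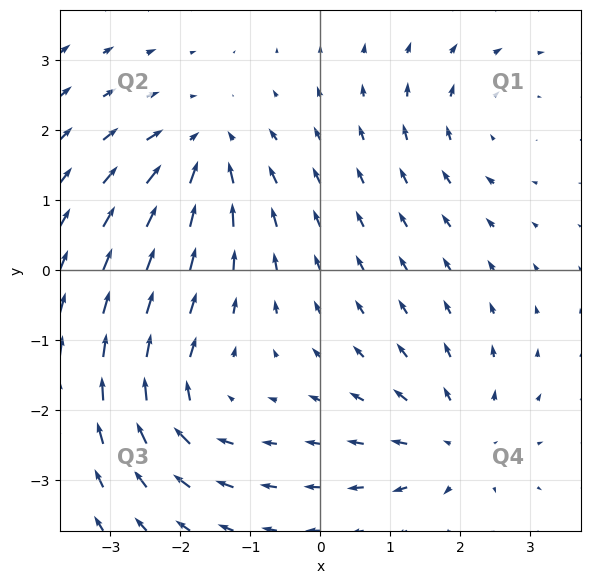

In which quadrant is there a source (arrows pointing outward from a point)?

The source sits at approximately (1.9, -2.5), which lies in quadrant Q4. The divergence there is about +5, positive as expected for a source.

Q4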